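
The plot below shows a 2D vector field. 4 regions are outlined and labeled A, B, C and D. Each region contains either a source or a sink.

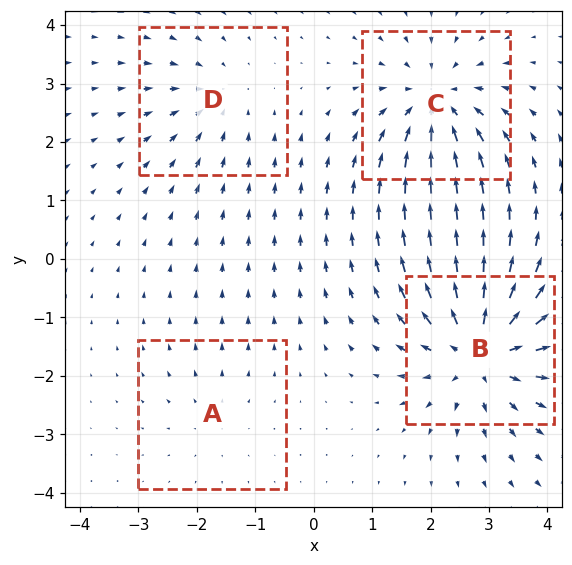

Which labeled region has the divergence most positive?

Divergence at each region's feature centre — A: about +2, B: about +7, C: about -6, D: about -3. Region B is most positive.

B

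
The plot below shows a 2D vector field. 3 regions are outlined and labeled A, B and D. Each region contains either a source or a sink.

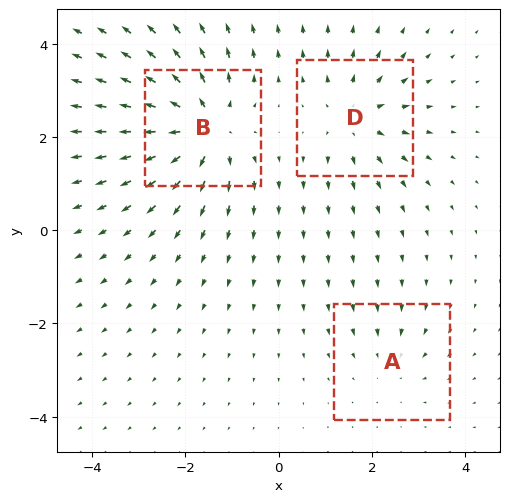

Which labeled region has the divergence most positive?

B

Divergence at each region's feature centre — A: about -2, B: about +5, D: about +4. Region B is most positive.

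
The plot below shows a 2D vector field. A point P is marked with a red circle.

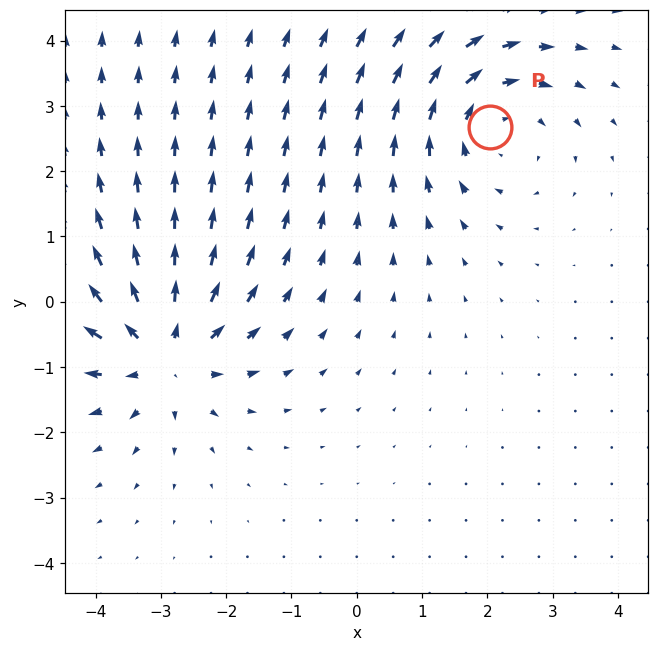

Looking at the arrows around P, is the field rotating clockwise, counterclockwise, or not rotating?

Near P at (2.0, 2.7) the arrows circulate clockwise. The curl (z-component) there is about -3; negative curl means clockwise rotation.

clockwise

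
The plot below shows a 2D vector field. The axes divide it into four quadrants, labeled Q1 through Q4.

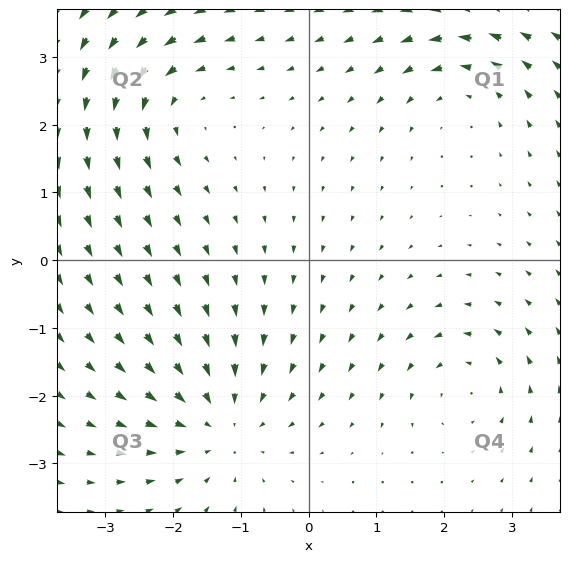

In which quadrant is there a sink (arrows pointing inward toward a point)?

The sink sits at approximately (-1.3, -2.4), which lies in quadrant Q3. The divergence there is about -4, negative as expected for a sink.

Q3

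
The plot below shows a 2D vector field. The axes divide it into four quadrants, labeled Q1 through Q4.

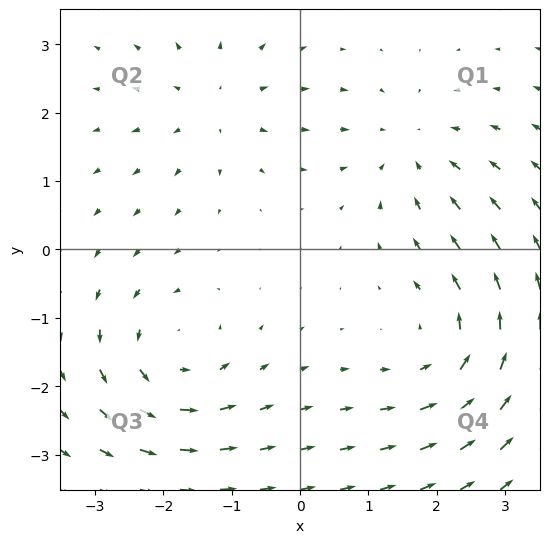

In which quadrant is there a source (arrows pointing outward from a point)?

The source sits at approximately (-1.2, 2.1), which lies in quadrant Q2. The divergence there is about +3, positive as expected for a source.

Q2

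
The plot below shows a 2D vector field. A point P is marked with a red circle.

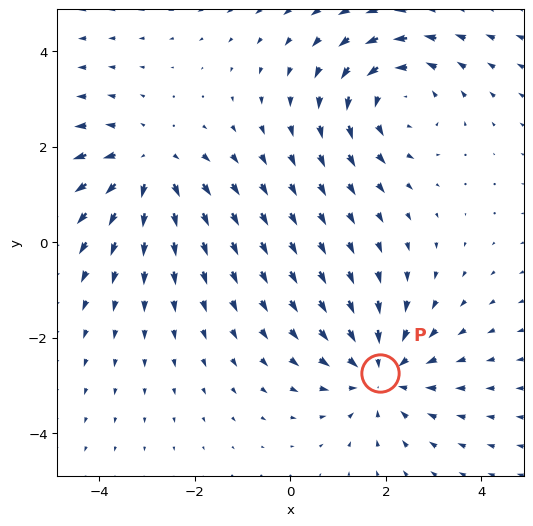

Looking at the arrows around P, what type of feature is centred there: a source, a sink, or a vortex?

sink

At P (1.9, -2.7) the arrows converge inward. Divergence about -3, curl ≈0 — negative divergence with near-zero curl is a sink.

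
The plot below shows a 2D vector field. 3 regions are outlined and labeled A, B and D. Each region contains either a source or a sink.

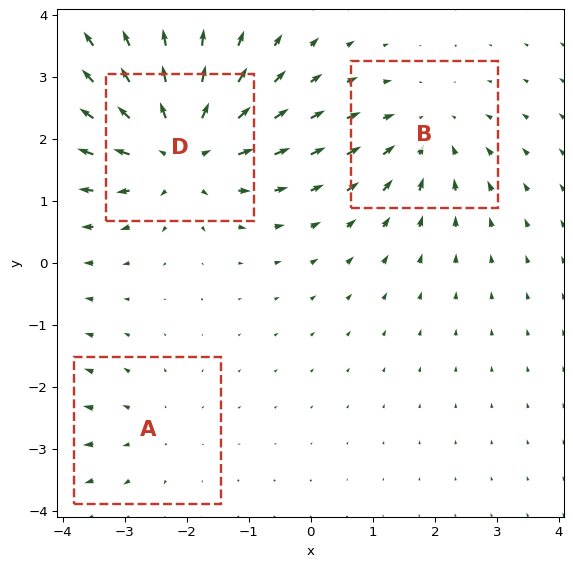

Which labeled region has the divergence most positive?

D

Divergence at each region's feature centre — A: about +2, B: about -3, D: about +5. Region D is most positive.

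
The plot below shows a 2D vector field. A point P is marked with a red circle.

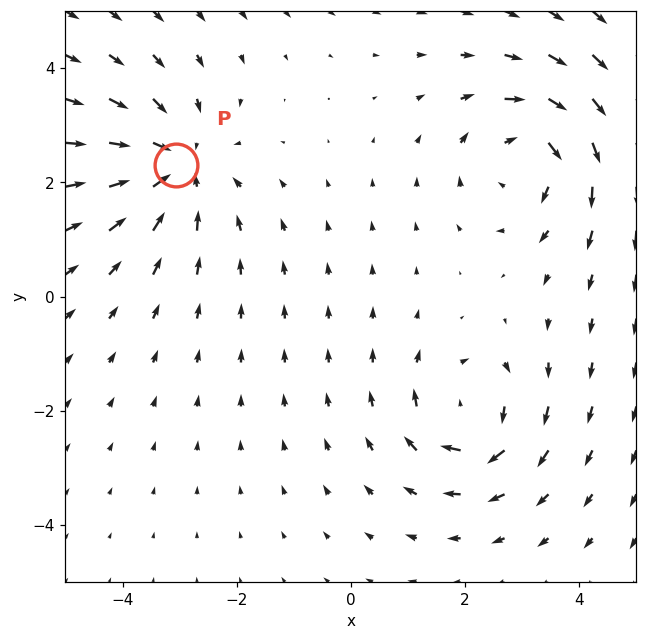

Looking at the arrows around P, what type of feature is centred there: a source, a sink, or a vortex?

sink

At P (-3.1, 2.3) the arrows converge inward. Divergence about -4, curl ≈0 — negative divergence with near-zero curl is a sink.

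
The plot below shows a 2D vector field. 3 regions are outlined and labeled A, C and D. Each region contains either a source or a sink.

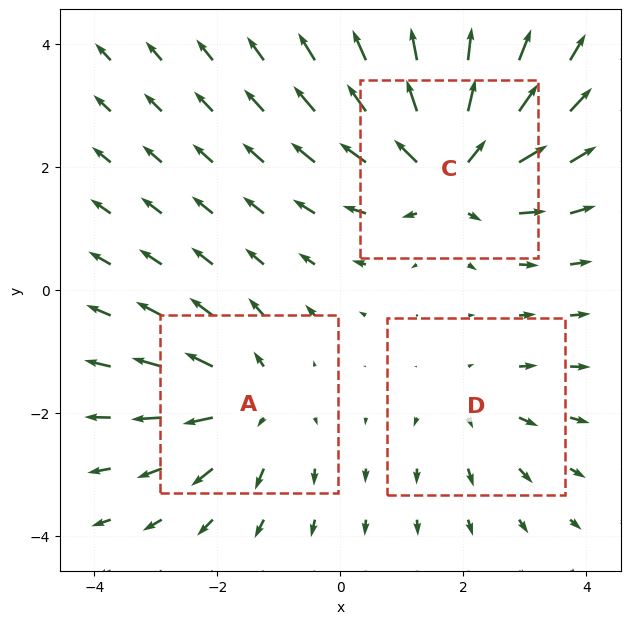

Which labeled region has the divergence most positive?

C

Divergence at each region's feature centre — A: about +3, C: about +5, D: about +2. Region C is most positive.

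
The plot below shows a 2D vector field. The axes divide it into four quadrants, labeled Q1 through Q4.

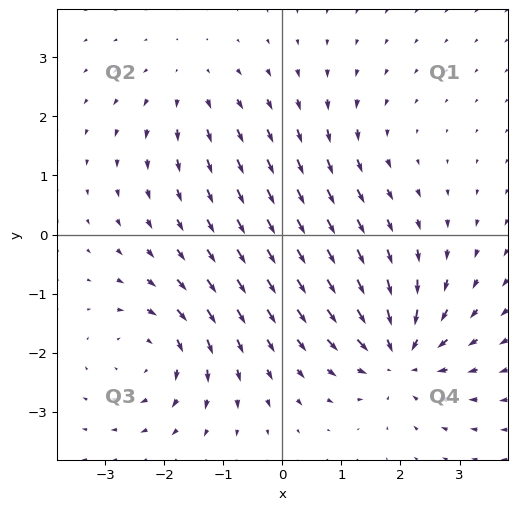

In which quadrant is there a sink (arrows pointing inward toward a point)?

Q4

The sink sits at approximately (2.0, -2.0), which lies in quadrant Q4. The divergence there is about -6, negative as expected for a sink.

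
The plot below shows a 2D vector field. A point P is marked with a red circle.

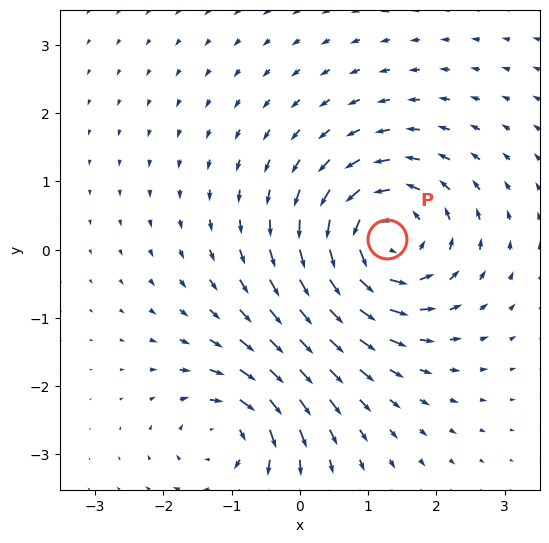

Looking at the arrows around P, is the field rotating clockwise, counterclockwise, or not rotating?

counterclockwise

Near P at (1.3, 0.2) the arrows circulate counterclockwise. The curl (z-component) there is about +5; positive curl means counterclockwise rotation.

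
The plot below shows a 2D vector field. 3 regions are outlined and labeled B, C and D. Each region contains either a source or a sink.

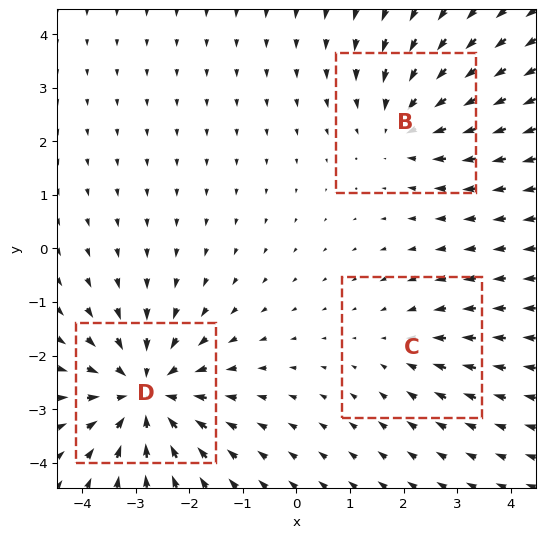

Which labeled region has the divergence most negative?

Divergence at each region's feature centre — B: about -3, C: about -2, D: about -5. Region D is most negative.

D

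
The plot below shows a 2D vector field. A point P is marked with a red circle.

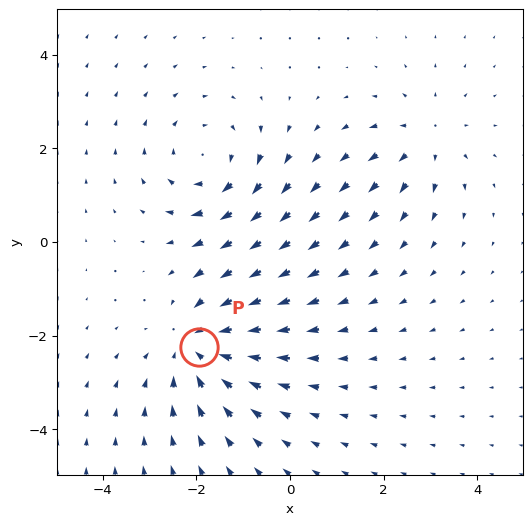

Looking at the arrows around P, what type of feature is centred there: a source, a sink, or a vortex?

At P (-1.9, -2.2) the arrows converge inward. Divergence about -4, curl ≈0 — negative divergence with near-zero curl is a sink.

sink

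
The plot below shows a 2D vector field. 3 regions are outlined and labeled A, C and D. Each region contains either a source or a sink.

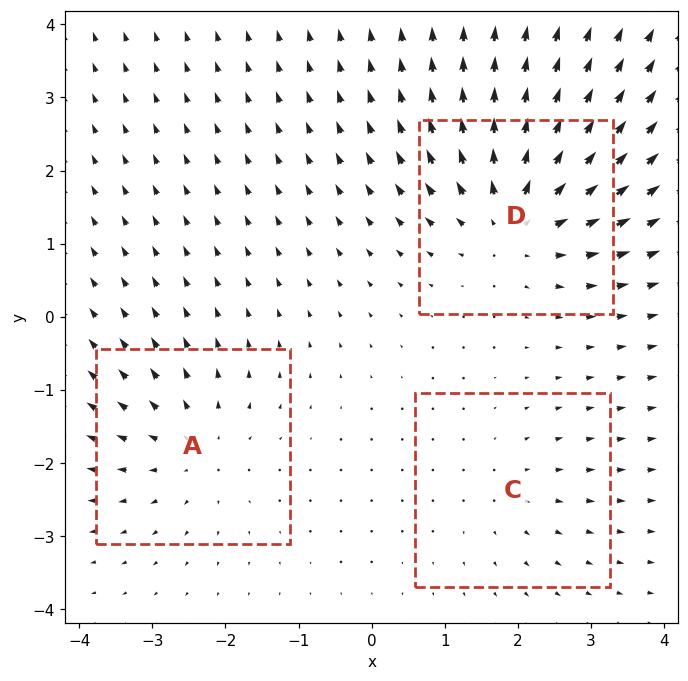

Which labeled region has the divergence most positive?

Divergence at each region's feature centre — A: about +3, C: about +2, D: about +5. Region D is most positive.

D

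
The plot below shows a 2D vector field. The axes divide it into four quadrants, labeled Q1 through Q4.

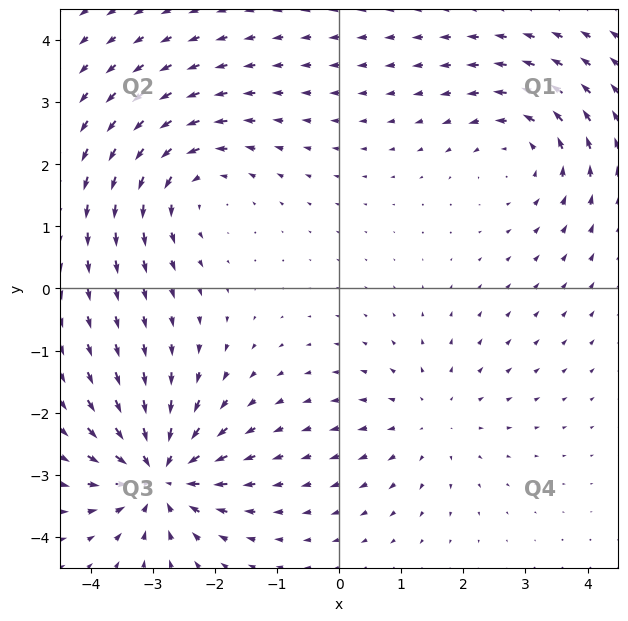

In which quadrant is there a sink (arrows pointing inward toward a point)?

Q3

The sink sits at approximately (-2.9, -3.0), which lies in quadrant Q3. The divergence there is about -5, negative as expected for a sink.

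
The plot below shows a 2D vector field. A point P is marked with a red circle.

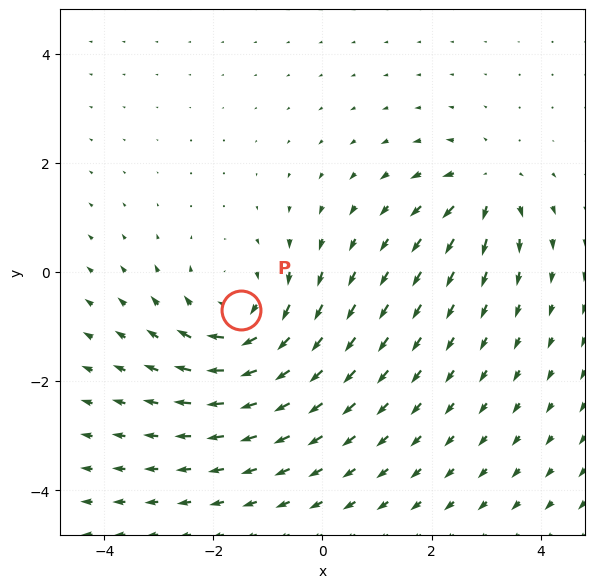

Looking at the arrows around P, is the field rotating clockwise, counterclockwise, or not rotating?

clockwise

Near P at (-1.5, -0.7) the arrows circulate clockwise. The curl (z-component) there is about -4; negative curl means clockwise rotation.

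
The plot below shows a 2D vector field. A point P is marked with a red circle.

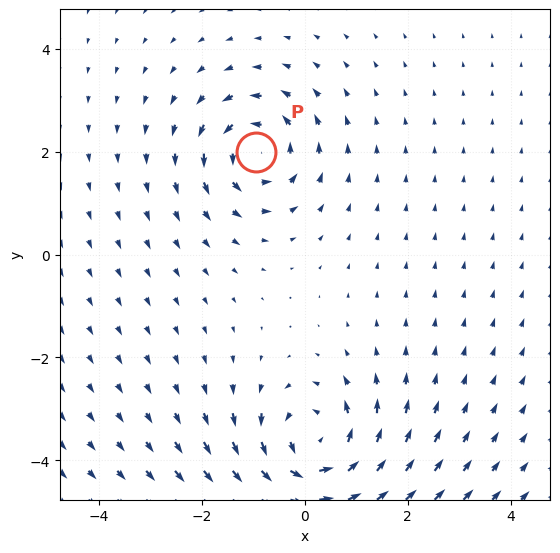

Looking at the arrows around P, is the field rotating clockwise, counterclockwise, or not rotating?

counterclockwise

Near P at (-0.9, 2.0) the arrows circulate counterclockwise. The curl (z-component) there is about +4; positive curl means counterclockwise rotation.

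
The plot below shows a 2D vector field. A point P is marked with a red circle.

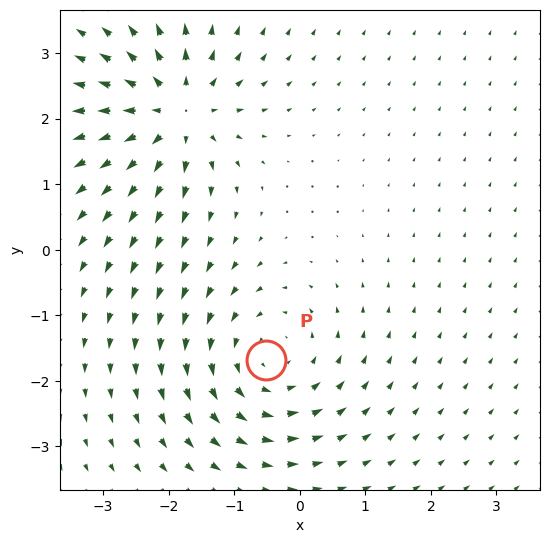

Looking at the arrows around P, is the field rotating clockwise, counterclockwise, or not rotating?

Near P at (-0.5, -1.7) the arrows circulate counterclockwise. The curl (z-component) there is about +4; positive curl means counterclockwise rotation.

counterclockwise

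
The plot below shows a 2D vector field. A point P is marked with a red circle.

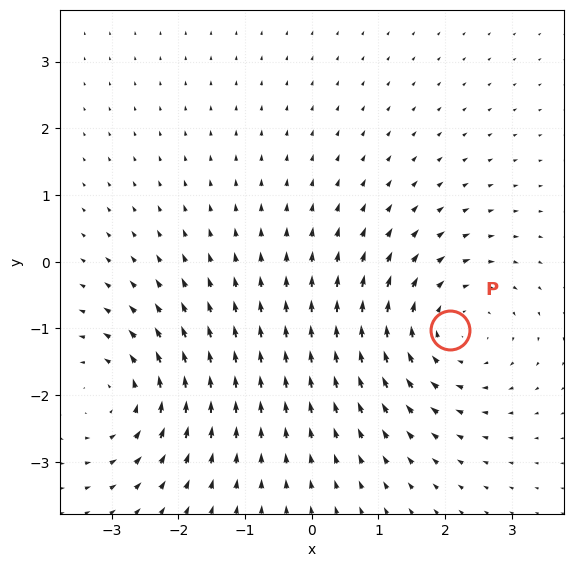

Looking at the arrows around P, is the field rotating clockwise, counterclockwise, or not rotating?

clockwise

Near P at (2.1, -1.0) the arrows circulate clockwise. The curl (z-component) there is about -3; negative curl means clockwise rotation.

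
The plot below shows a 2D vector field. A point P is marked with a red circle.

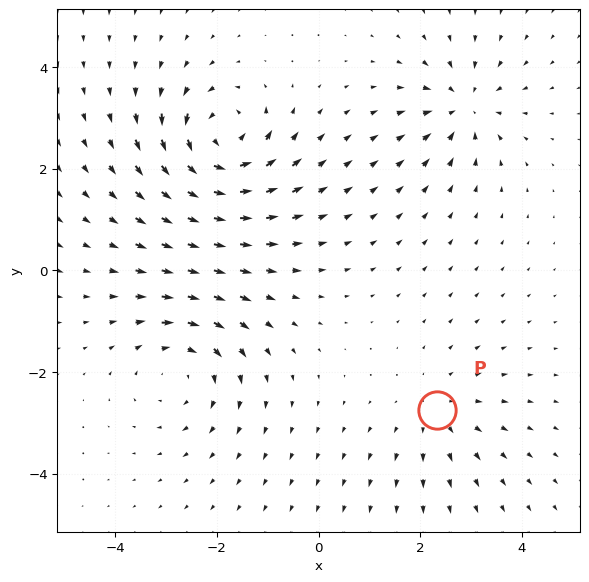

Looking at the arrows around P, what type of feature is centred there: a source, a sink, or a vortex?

source

At P (2.3, -2.7) the arrows spread outward. Divergence about +3, curl ≈0 — positive divergence with near-zero curl is a source.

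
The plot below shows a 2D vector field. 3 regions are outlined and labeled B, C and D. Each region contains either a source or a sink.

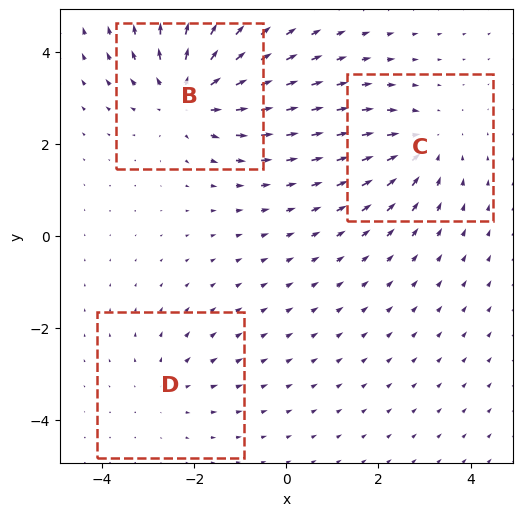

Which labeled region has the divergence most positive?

Divergence at each region's feature centre — B: about +4, C: about -3, D: about +2. Region B is most positive.

B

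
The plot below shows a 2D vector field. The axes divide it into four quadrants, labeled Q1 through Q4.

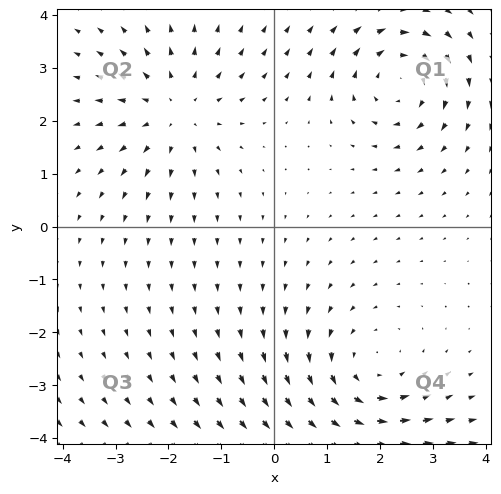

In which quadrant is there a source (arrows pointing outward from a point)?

The source sits at approximately (-1.9, 2.2), which lies in quadrant Q2. The divergence there is about +2, positive as expected for a source.

Q2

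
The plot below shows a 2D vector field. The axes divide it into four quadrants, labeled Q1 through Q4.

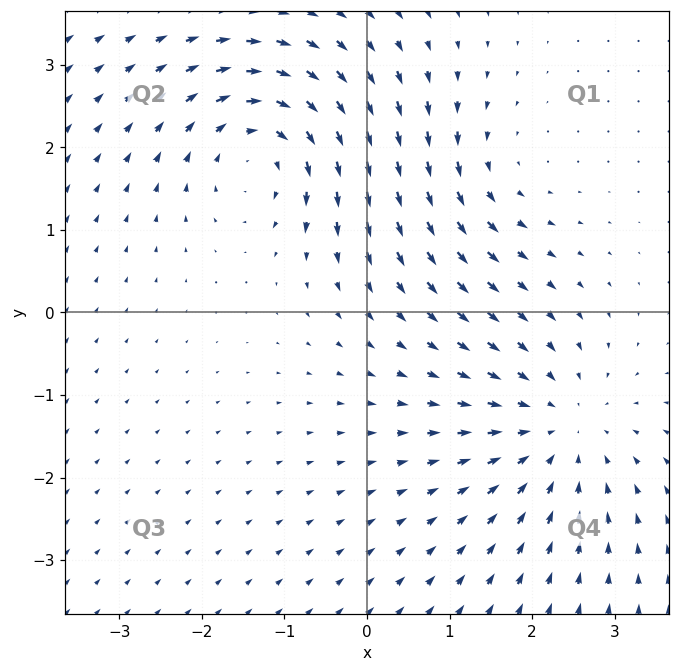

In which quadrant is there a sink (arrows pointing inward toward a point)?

The sink sits at approximately (2.3, -1.4), which lies in quadrant Q4. The divergence there is about -4, negative as expected for a sink.

Q4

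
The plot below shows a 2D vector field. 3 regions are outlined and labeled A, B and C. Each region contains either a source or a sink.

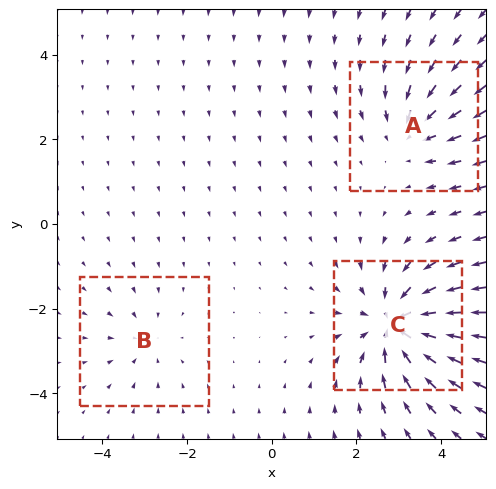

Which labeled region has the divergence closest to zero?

Divergence at each region's feature centre — A: about -3, B: about -2, C: about -6. Region B is closest to zero.

B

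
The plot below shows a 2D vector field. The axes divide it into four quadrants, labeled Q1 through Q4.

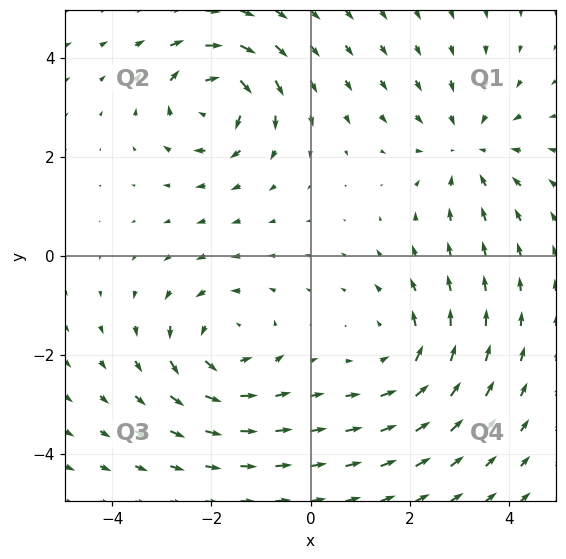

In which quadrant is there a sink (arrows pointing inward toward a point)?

The sink sits at approximately (3.2, 2.2), which lies in quadrant Q1. The divergence there is about -4, negative as expected for a sink.

Q1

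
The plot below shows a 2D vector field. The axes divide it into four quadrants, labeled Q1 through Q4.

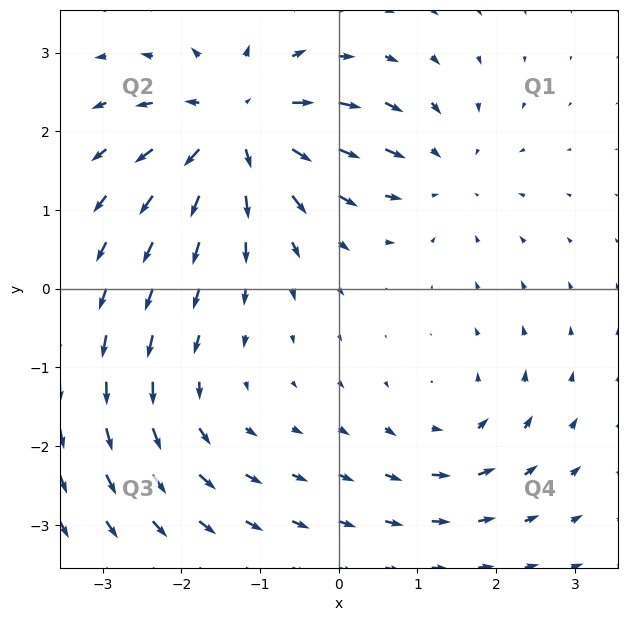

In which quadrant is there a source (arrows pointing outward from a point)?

The source sits at approximately (-1.3, 2.1), which lies in quadrant Q2. The divergence there is about +6, positive as expected for a source.

Q2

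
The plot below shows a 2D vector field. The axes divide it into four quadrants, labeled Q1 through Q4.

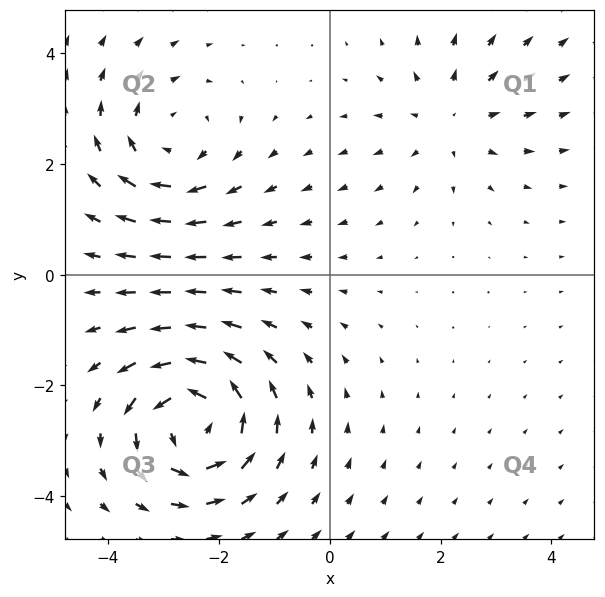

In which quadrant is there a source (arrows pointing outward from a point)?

Q1

The source sits at approximately (2.2, 2.8), which lies in quadrant Q1. The divergence there is about +2, positive as expected for a source.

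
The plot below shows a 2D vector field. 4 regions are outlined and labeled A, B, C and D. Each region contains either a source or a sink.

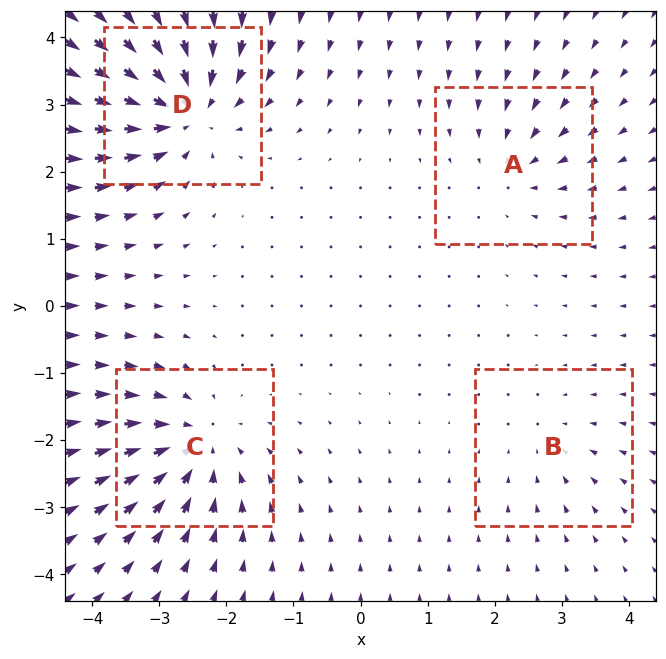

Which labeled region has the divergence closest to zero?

Divergence at each region's feature centre — A: about -4, B: about -2, C: about -6, D: about -8. Region B is closest to zero.

B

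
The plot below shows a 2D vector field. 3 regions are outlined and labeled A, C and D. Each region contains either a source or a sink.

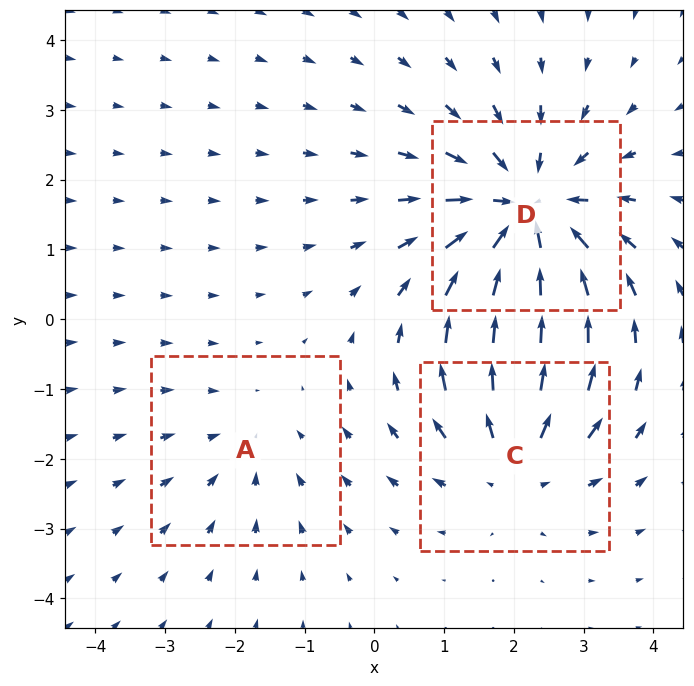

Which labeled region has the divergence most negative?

Divergence at each region's feature centre — A: about -2, C: about +3, D: about -4. Region D is most negative.

D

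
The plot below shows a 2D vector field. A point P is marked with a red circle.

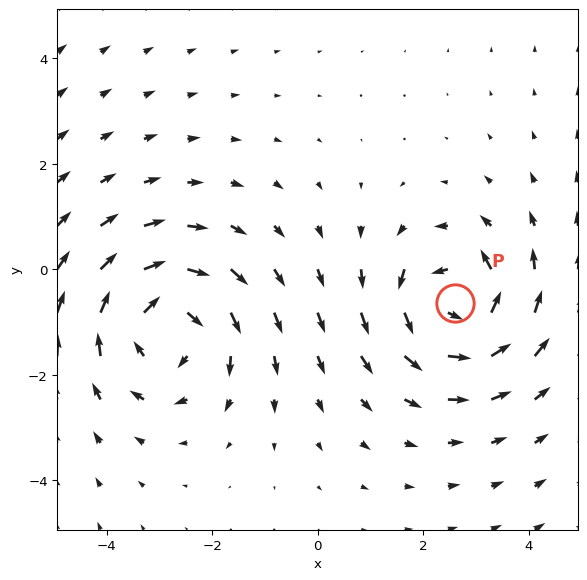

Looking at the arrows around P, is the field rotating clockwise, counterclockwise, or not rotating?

counterclockwise

Near P at (2.6, -0.6) the arrows circulate counterclockwise. The curl (z-component) there is about +5; positive curl means counterclockwise rotation.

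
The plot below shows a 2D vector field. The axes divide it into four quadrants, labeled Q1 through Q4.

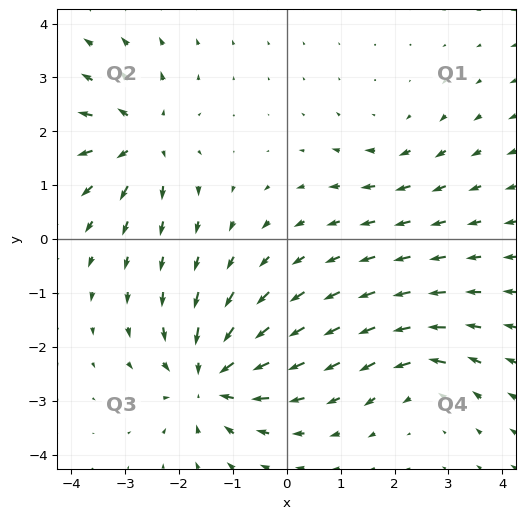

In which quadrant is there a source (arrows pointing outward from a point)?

Q2

The source sits at approximately (-2.7, 1.8), which lies in quadrant Q2. The divergence there is about +5, positive as expected for a source.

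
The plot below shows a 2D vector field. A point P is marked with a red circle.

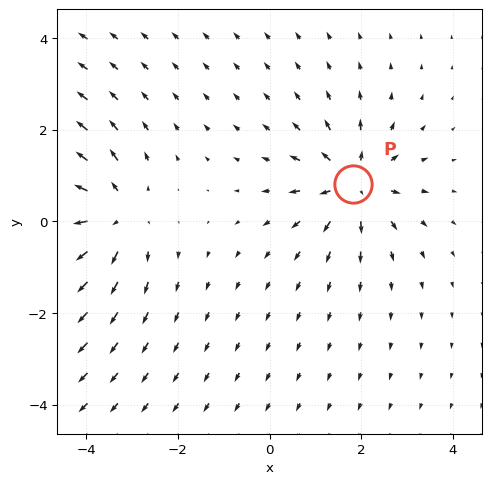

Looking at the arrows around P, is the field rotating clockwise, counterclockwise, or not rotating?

Near P at (1.8, 0.8) the arrows show no circulation. The curl there is ≈0.

not rotating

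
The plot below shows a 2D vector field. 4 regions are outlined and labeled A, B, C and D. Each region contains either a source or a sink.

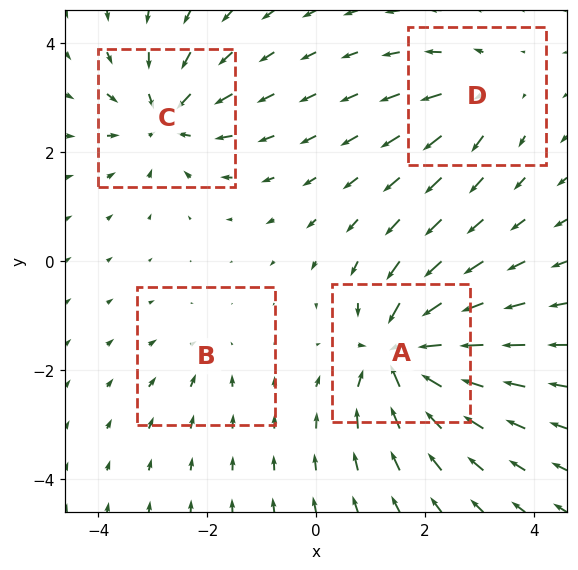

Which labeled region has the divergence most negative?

Divergence at each region's feature centre — A: about -9, B: about -3, C: about -6, D: about +4. Region A is most negative.

A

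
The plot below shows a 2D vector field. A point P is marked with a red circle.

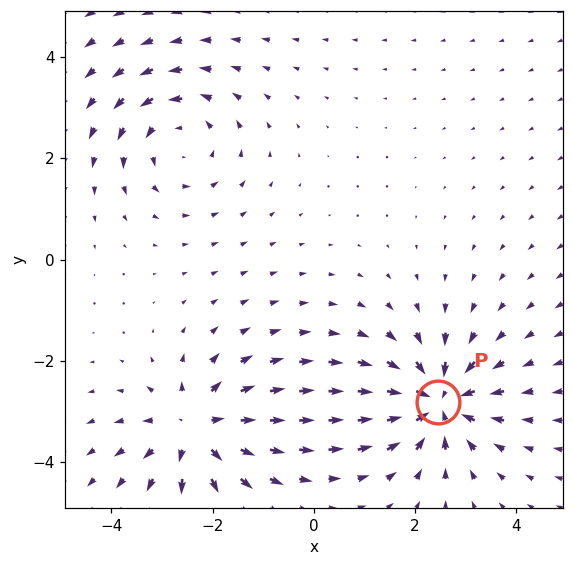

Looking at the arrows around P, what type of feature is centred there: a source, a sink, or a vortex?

At P (2.5, -2.8) the arrows converge inward. Divergence about -5, curl ≈0 — negative divergence with near-zero curl is a sink.

sink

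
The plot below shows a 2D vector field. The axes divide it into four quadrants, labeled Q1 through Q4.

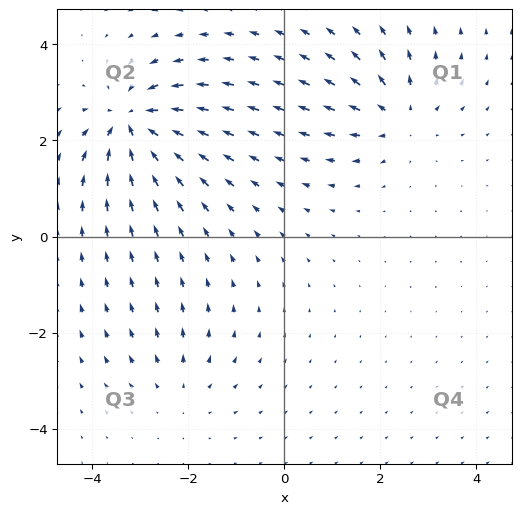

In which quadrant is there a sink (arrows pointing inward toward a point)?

Q2

The sink sits at approximately (-3.2, 2.4), which lies in quadrant Q2. The divergence there is about -7, negative as expected for a sink.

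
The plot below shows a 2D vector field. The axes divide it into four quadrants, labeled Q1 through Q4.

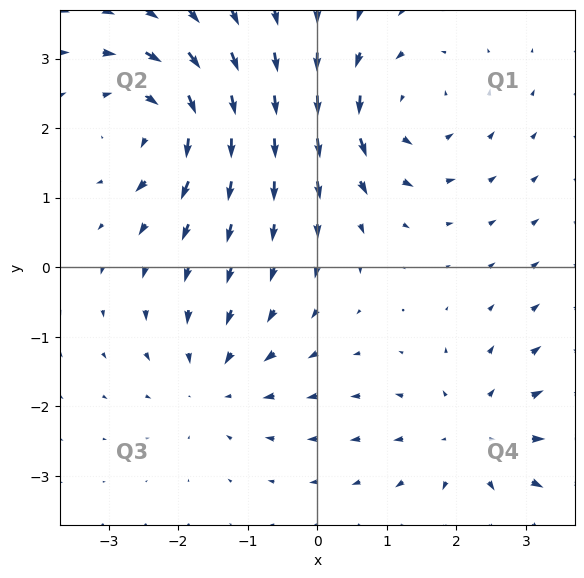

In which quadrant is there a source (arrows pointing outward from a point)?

The source sits at approximately (2.3, -2.5), which lies in quadrant Q4. The divergence there is about +4, positive as expected for a source.

Q4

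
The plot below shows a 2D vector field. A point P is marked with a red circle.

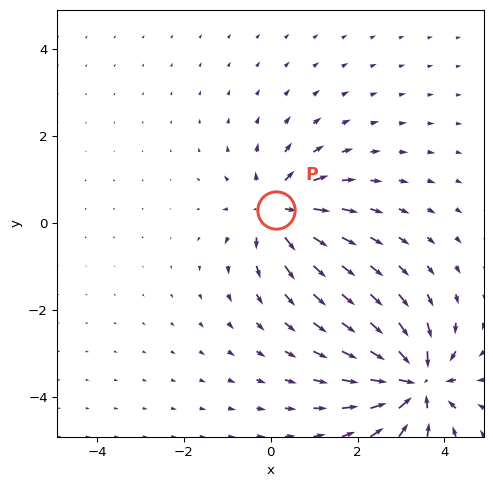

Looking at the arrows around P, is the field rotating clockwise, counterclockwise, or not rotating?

not rotating

Near P at (0.1, 0.3) the arrows show no circulation. The curl there is ≈0.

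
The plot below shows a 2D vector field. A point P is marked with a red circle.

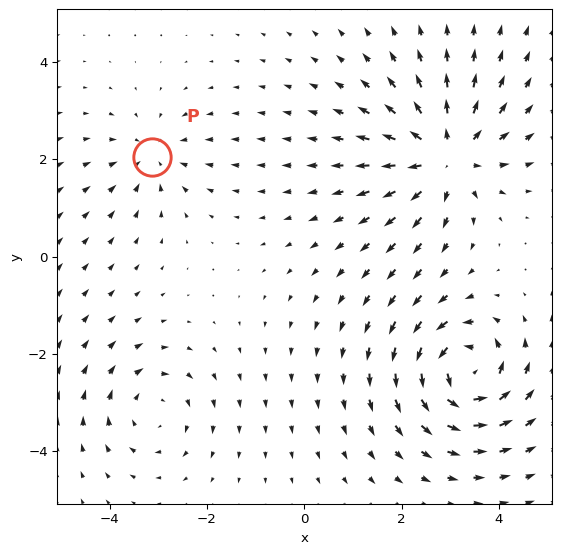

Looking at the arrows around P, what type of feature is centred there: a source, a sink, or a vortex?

At P (-3.1, 2.1) the arrows converge inward. Divergence about -3, curl ≈0 — negative divergence with near-zero curl is a sink.

sink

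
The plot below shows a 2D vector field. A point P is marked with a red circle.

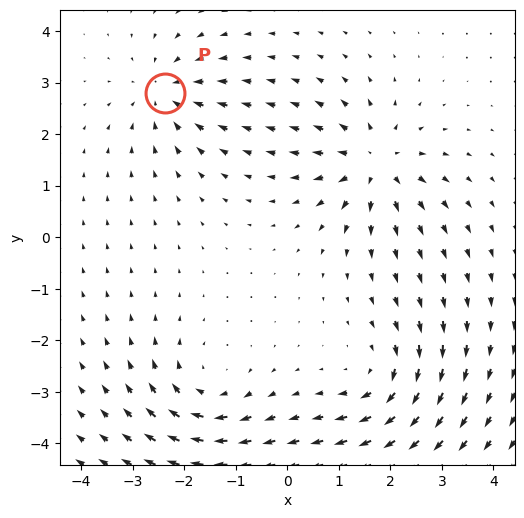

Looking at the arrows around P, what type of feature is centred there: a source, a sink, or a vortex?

At P (-2.4, 2.8) the arrows converge inward. Divergence about -5, curl ≈0 — negative divergence with near-zero curl is a sink.

sink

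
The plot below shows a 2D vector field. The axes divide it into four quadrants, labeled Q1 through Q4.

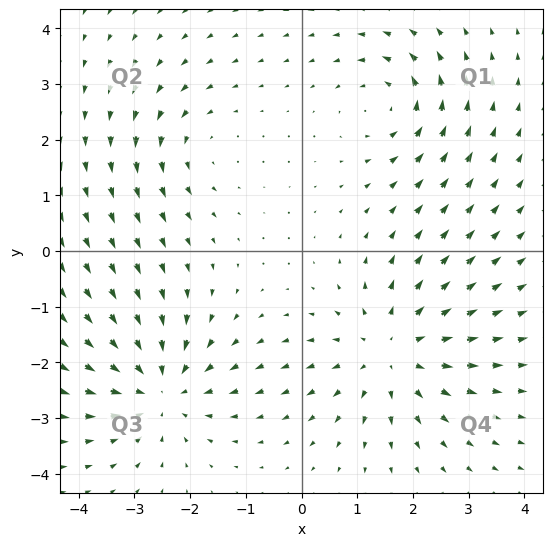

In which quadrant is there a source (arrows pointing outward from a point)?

The source sits at approximately (1.6, -1.8), which lies in quadrant Q4. The divergence there is about +4, positive as expected for a source.

Q4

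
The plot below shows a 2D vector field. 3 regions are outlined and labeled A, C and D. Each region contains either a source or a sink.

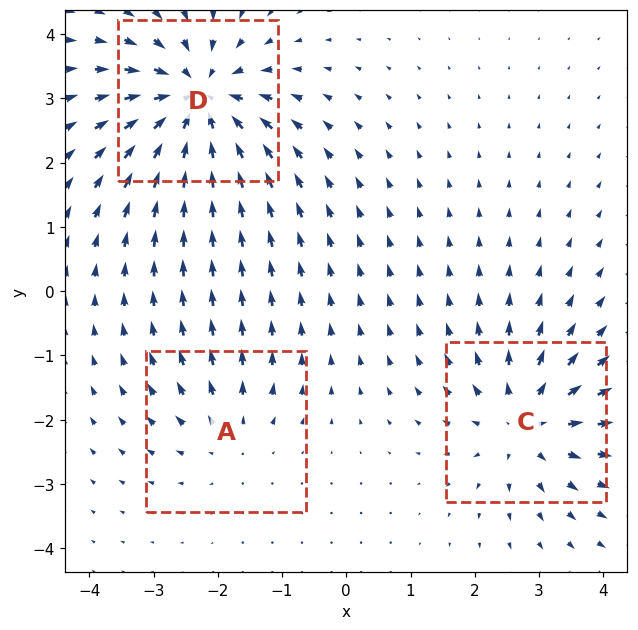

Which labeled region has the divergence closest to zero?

A

Divergence at each region's feature centre — A: about +2, C: about +4, D: about -5. Region A is closest to zero.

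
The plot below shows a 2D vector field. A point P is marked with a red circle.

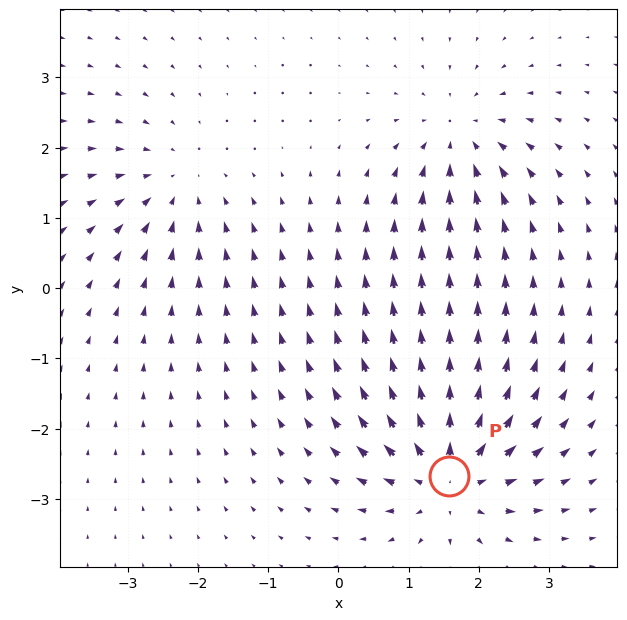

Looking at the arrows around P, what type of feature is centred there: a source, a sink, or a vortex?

At P (1.6, -2.7) the arrows spread outward. Divergence about +6, curl ≈0 — positive divergence with near-zero curl is a source.

source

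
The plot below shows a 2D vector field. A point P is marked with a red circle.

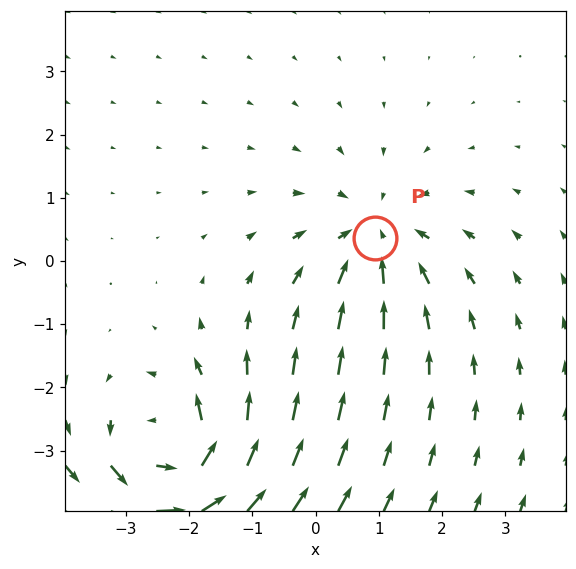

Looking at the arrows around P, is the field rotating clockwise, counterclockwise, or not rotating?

Near P at (0.9, 0.4) the arrows show no circulation. The curl there is ≈0.

not rotating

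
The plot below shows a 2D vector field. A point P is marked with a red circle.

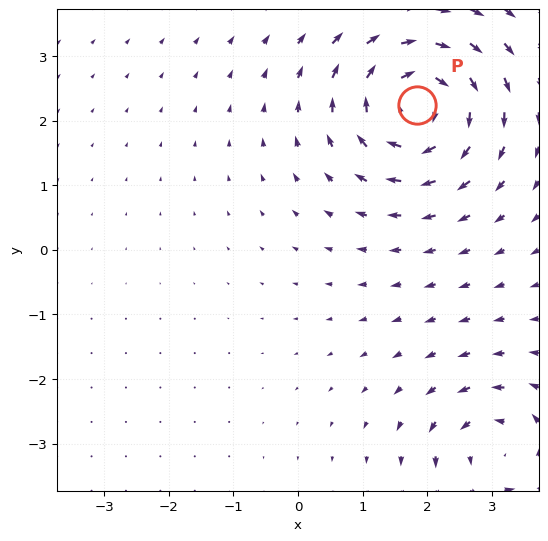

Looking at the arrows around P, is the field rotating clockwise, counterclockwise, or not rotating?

Near P at (1.8, 2.2) the arrows circulate clockwise. The curl (z-component) there is about -6; negative curl means clockwise rotation.

clockwise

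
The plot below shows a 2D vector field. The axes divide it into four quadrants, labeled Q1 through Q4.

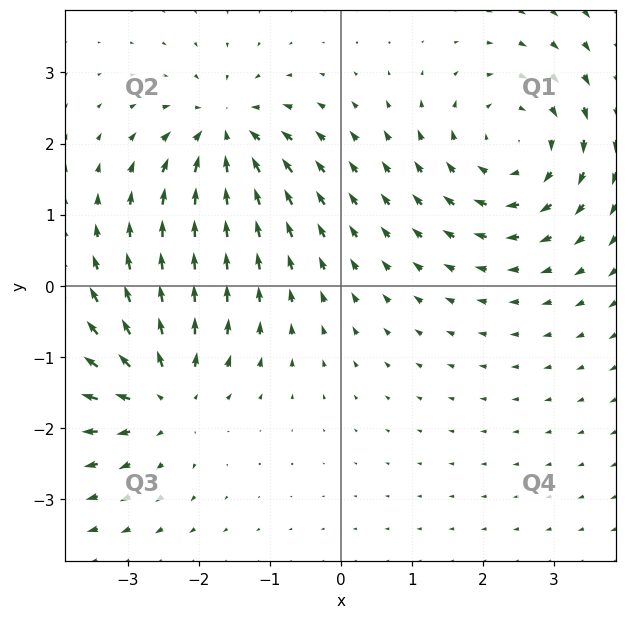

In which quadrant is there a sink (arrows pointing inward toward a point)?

Q2

The sink sits at approximately (-1.6, 2.1), which lies in quadrant Q2. The divergence there is about -6, negative as expected for a sink.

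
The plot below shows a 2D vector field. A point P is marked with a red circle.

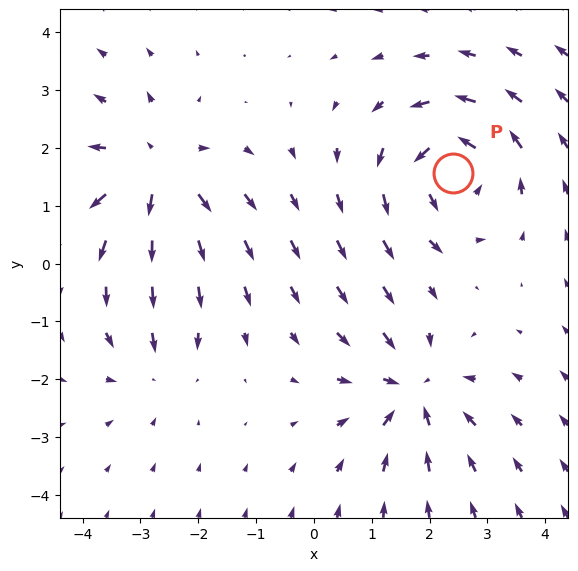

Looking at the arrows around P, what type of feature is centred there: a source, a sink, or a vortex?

vortex

At P (2.4, 1.6) the arrows circulate counterclockwise. Divergence ≈0, curl about +6 — near-zero divergence with nonzero curl is a vortex.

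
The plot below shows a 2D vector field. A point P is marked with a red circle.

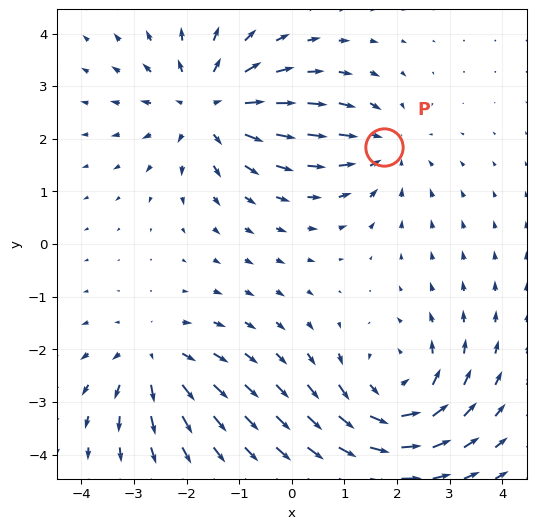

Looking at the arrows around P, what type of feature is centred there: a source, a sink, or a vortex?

sink

At P (1.8, 1.8) the arrows converge inward. Divergence about -3, curl ≈0 — negative divergence with near-zero curl is a sink.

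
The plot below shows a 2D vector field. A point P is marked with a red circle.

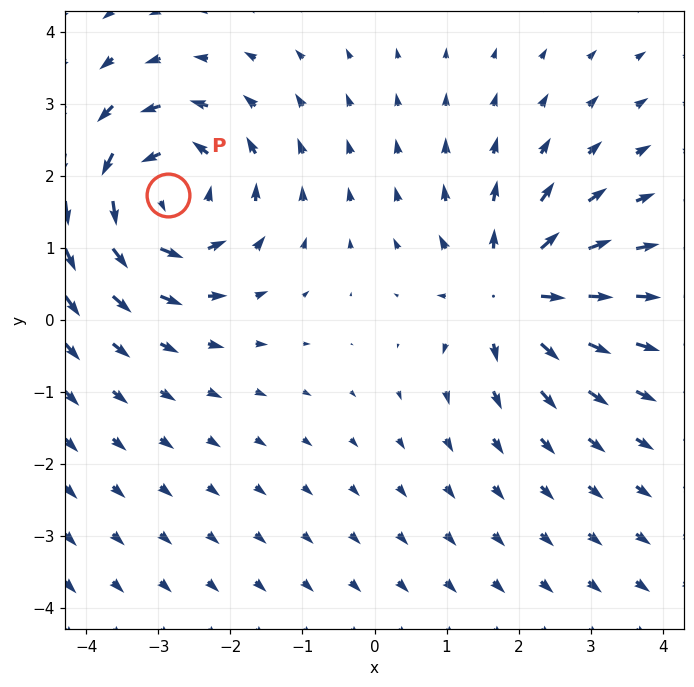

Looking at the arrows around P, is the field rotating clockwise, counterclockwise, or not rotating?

counterclockwise

Near P at (-2.9, 1.7) the arrows circulate counterclockwise. The curl (z-component) there is about +4; positive curl means counterclockwise rotation.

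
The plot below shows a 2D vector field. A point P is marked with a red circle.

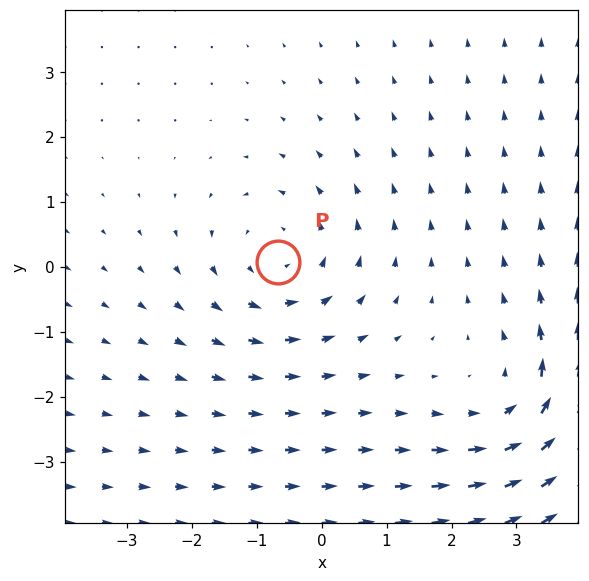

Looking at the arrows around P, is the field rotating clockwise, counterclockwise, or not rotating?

Near P at (-0.7, 0.1) the arrows circulate counterclockwise. The curl (z-component) there is about +2; positive curl means counterclockwise rotation.

counterclockwise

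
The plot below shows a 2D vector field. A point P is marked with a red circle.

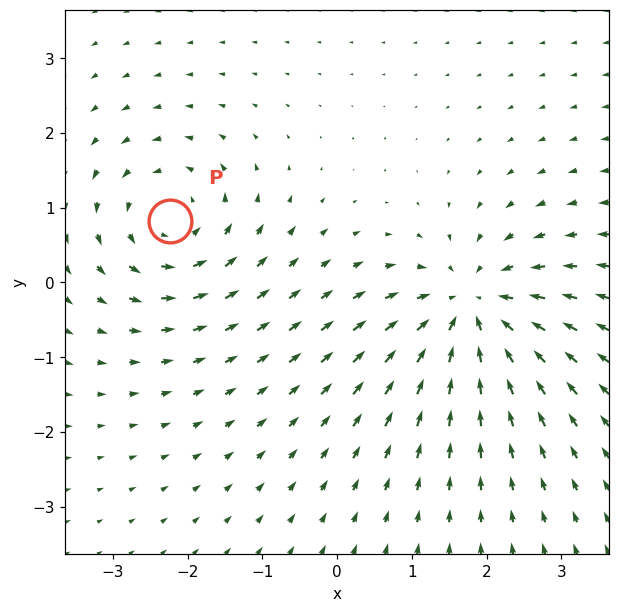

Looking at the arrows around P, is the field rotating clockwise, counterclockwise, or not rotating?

counterclockwise

Near P at (-2.2, 0.8) the arrows circulate counterclockwise. The curl (z-component) there is about +4; positive curl means counterclockwise rotation.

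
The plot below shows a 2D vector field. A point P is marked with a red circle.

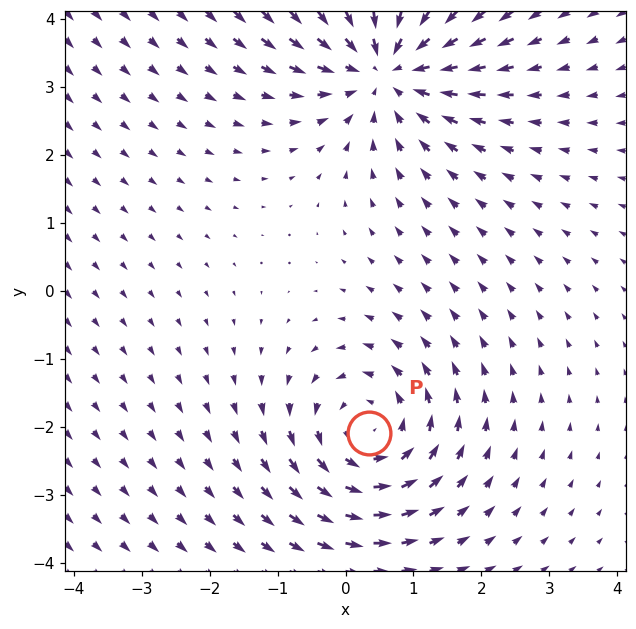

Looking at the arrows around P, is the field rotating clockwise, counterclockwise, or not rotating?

Near P at (0.3, -2.1) the arrows circulate counterclockwise. The curl (z-component) there is about +4; positive curl means counterclockwise rotation.

counterclockwise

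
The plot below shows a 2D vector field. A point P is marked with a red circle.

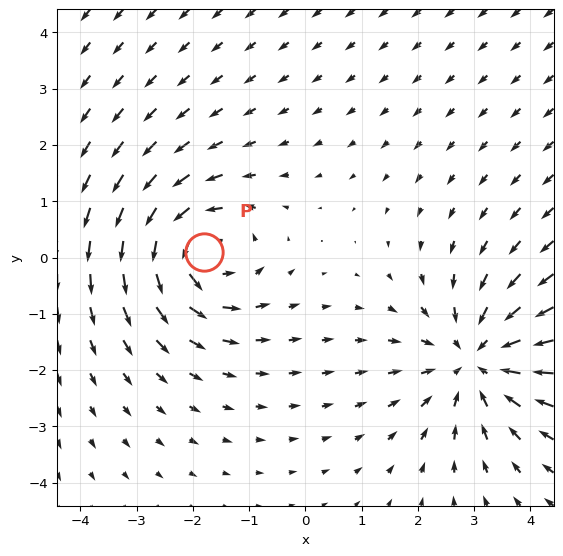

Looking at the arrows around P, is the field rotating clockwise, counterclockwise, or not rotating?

counterclockwise

Near P at (-1.8, 0.1) the arrows circulate counterclockwise. The curl (z-component) there is about +4; positive curl means counterclockwise rotation.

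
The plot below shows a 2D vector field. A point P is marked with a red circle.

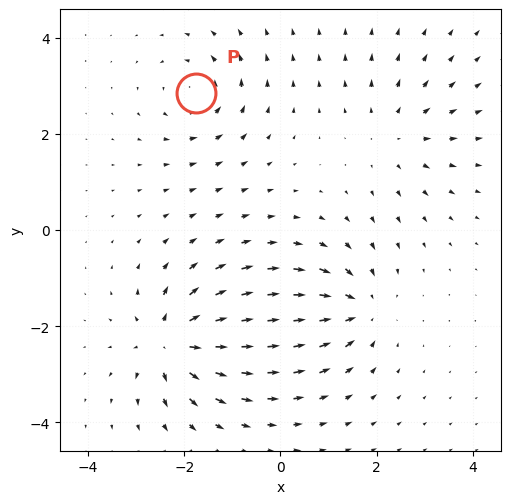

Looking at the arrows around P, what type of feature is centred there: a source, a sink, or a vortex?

At P (-1.8, 2.8) the arrows circulate counterclockwise. Divergence ≈0, curl about +4 — near-zero divergence with nonzero curl is a vortex.

vortex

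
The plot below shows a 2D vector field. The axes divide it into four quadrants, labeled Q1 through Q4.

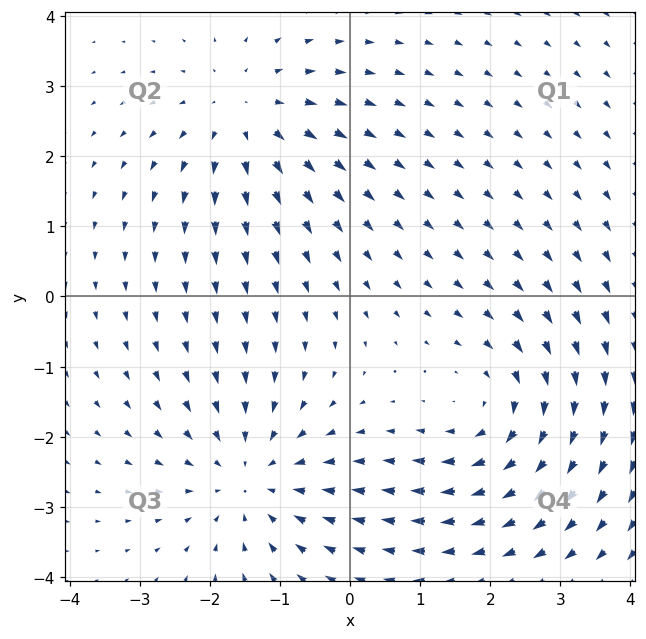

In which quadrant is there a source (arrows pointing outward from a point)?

Q2

The source sits at approximately (-1.5, 2.6), which lies in quadrant Q2. The divergence there is about +3, positive as expected for a source.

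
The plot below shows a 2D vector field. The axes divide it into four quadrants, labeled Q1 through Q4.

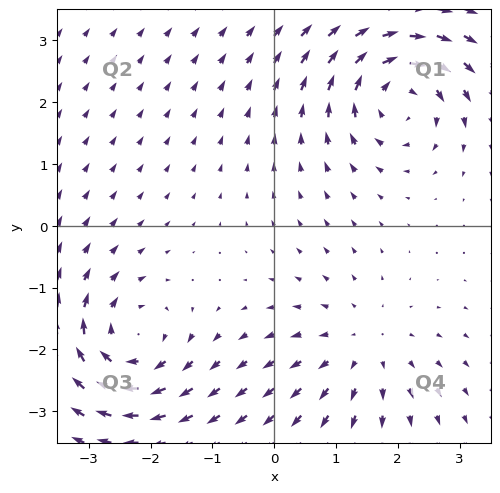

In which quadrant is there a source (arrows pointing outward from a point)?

The source sits at approximately (1.4, -2.0), which lies in quadrant Q4. The divergence there is about +3, positive as expected for a source.

Q4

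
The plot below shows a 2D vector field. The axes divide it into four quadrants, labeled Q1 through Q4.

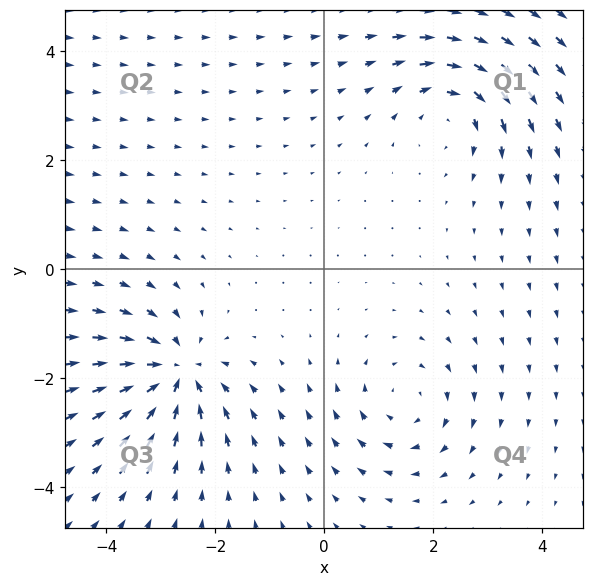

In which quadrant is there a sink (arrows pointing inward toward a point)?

Q3

The sink sits at approximately (-2.7, -1.9), which lies in quadrant Q3. The divergence there is about -6, negative as expected for a sink.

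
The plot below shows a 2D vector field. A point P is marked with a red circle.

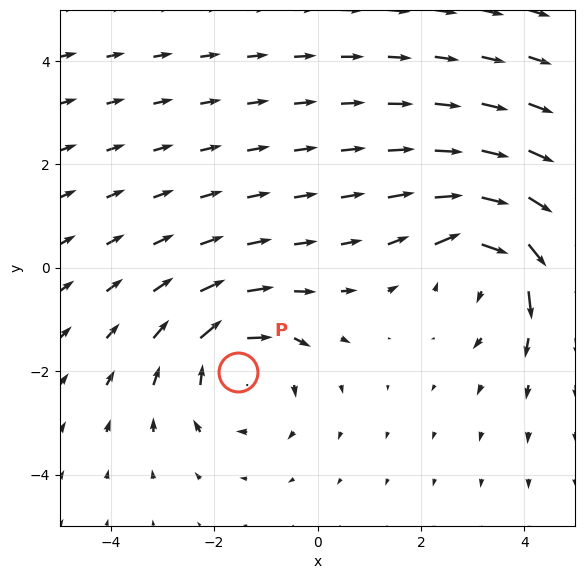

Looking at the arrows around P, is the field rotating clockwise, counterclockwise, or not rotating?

Near P at (-1.5, -2.0) the arrows circulate clockwise. The curl (z-component) there is about -4; negative curl means clockwise rotation.

clockwise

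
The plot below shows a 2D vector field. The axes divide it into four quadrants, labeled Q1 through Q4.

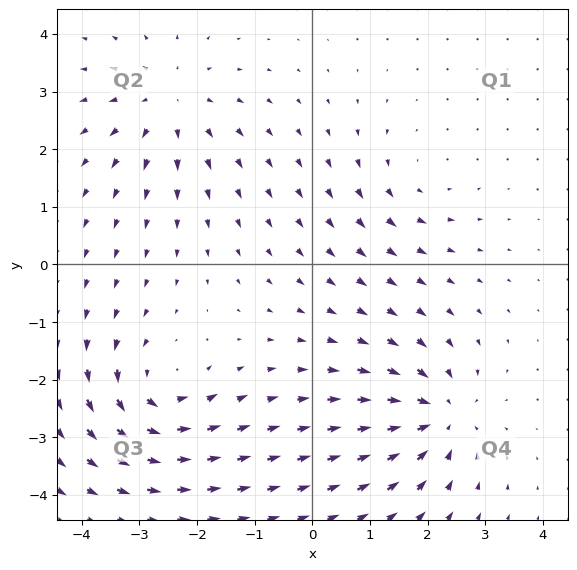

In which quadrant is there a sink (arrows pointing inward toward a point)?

The sink sits at approximately (2.2, -2.6), which lies in quadrant Q4. The divergence there is about -5, negative as expected for a sink.

Q4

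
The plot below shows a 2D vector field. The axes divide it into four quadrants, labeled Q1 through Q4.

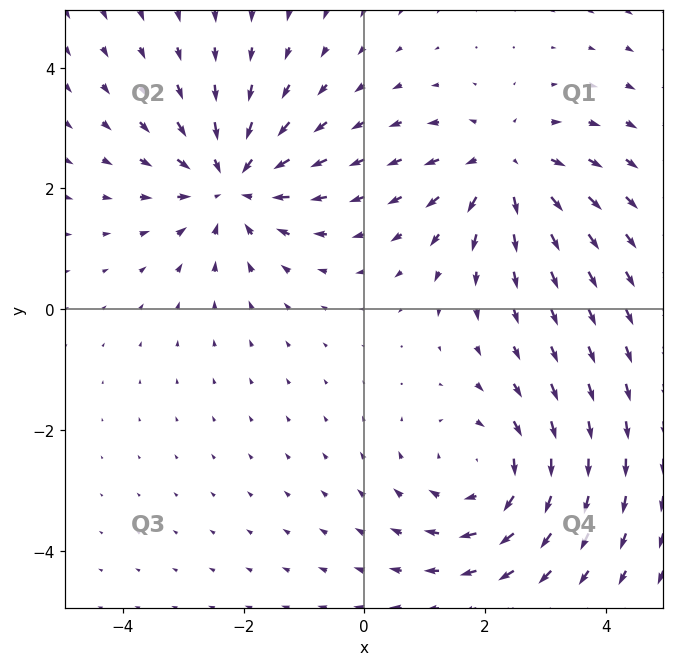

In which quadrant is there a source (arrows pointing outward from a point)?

Q1

The source sits at approximately (2.3, 2.4), which lies in quadrant Q1. The divergence there is about +3, positive as expected for a source.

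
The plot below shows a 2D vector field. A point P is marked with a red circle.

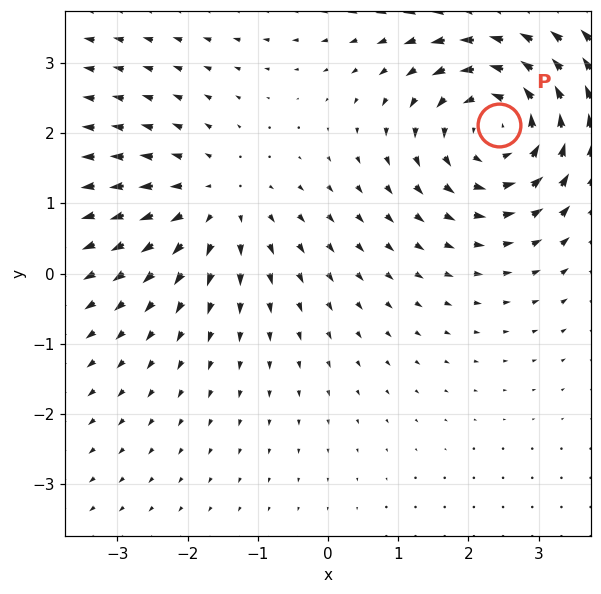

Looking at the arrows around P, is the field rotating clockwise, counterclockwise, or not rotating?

counterclockwise

Near P at (2.4, 2.1) the arrows circulate counterclockwise. The curl (z-component) there is about +5; positive curl means counterclockwise rotation.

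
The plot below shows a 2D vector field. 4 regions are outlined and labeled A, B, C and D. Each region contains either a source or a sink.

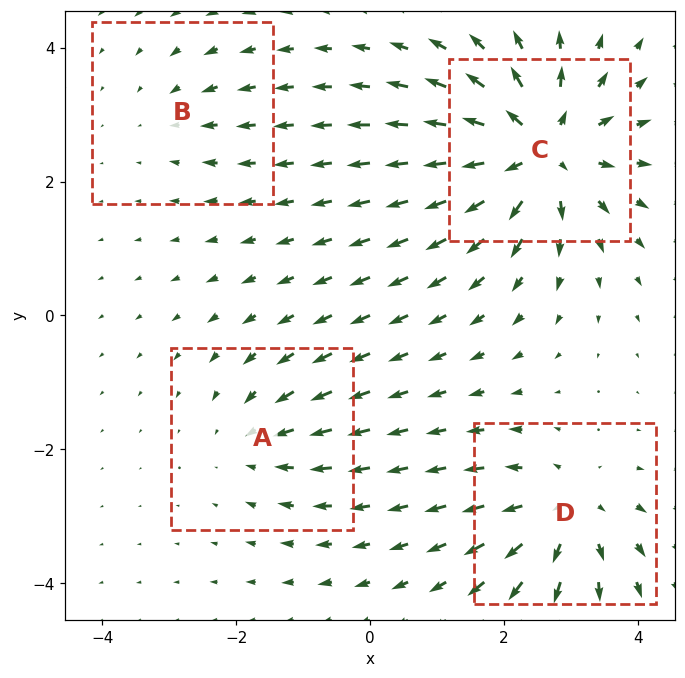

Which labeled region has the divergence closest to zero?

Divergence at each region's feature centre — A: about -3, B: about -2, C: about +8, D: about +5. Region B is closest to zero.

B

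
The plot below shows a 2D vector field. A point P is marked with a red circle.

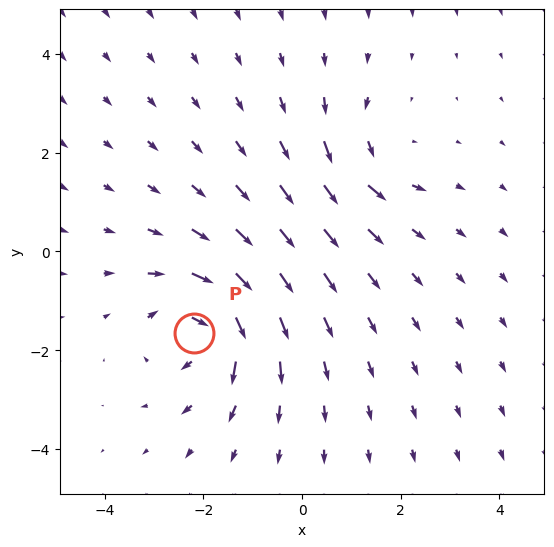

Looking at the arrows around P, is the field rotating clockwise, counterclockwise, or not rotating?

clockwise

Near P at (-2.2, -1.6) the arrows circulate clockwise. The curl (z-component) there is about -5; negative curl means clockwise rotation.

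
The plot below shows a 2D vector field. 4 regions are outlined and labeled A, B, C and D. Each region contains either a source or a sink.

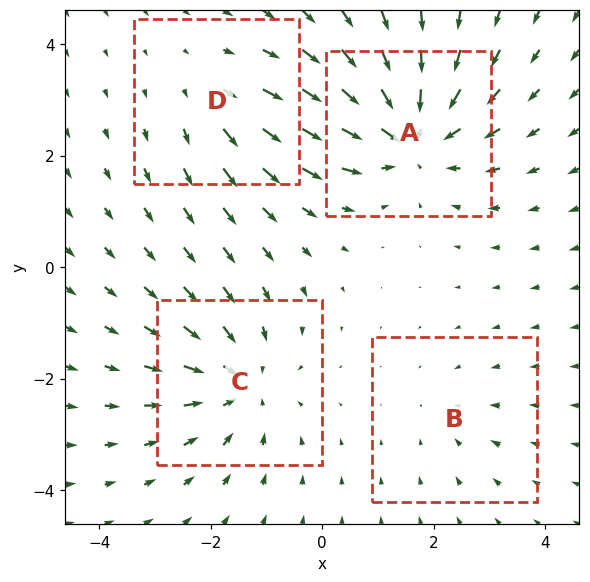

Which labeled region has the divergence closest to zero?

B

Divergence at each region's feature centre — A: about -6, B: about -2, C: about -4, D: about +3. Region B is closest to zero.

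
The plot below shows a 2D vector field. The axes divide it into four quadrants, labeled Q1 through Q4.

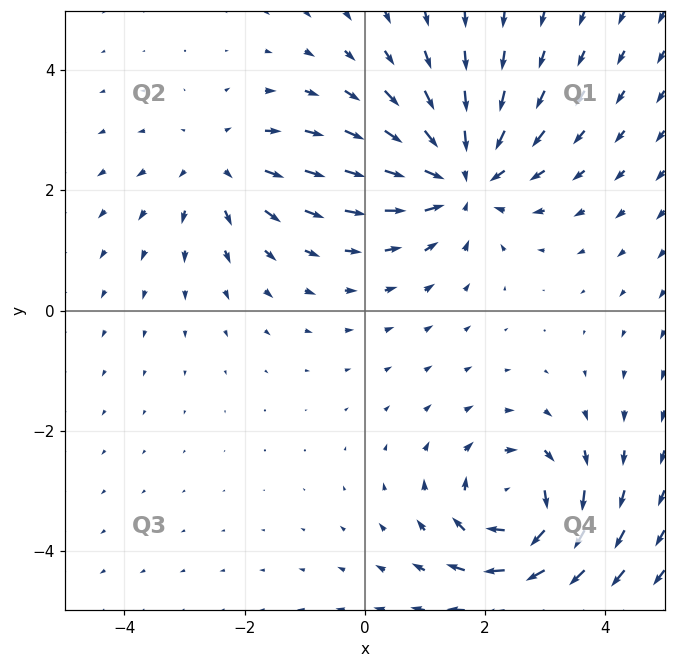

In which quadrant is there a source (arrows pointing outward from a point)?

Q2

The source sits at approximately (-2.4, 2.4), which lies in quadrant Q2. The divergence there is about +3, positive as expected for a source.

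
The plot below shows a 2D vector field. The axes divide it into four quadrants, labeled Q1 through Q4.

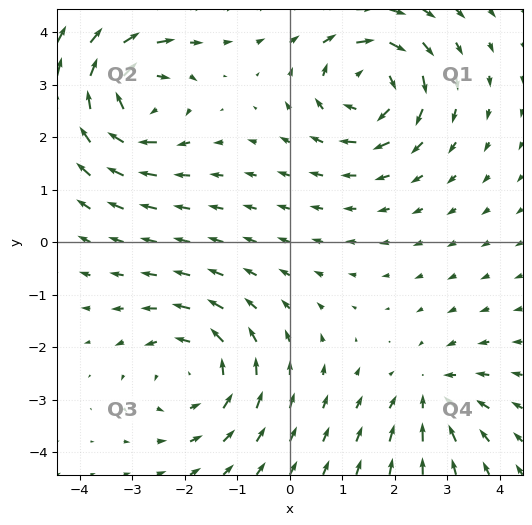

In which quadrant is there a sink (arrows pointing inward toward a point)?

The sink sits at approximately (2.7, -2.9), which lies in quadrant Q4. The divergence there is about -4, negative as expected for a sink.

Q4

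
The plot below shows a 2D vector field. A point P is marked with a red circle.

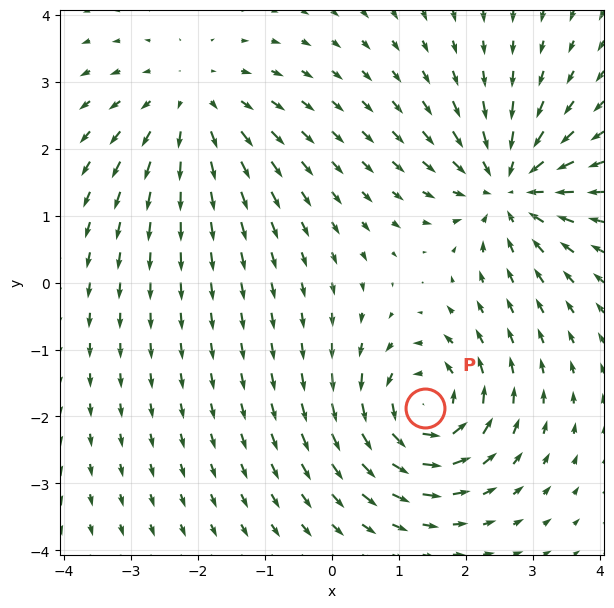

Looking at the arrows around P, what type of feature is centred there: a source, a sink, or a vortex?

vortex

At P (1.4, -1.9) the arrows circulate counterclockwise. Divergence ≈0, curl about +7 — near-zero divergence with nonzero curl is a vortex.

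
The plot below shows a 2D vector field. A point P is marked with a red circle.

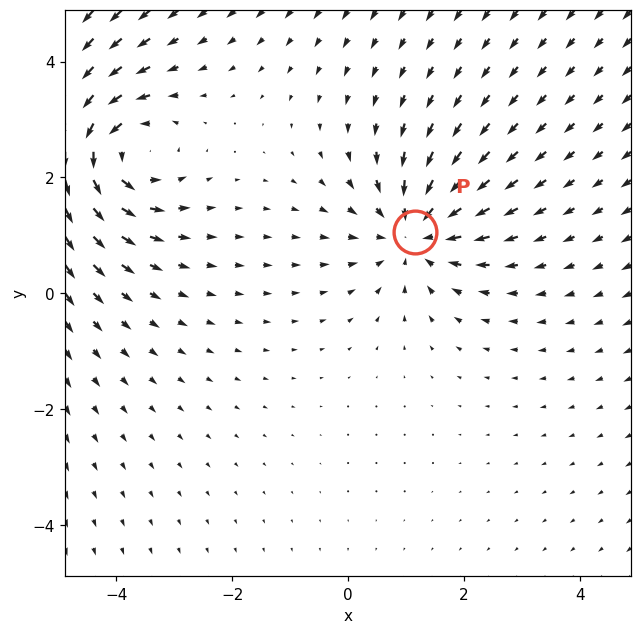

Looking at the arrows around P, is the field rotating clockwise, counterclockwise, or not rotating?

Near P at (1.2, 1.1) the arrows show no circulation. The curl there is ≈0.

not rotating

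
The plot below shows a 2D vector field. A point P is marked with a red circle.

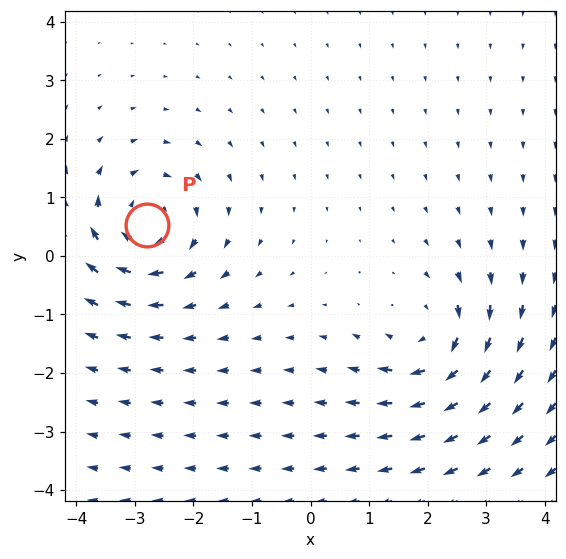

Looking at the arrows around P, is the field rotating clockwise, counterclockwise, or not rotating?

clockwise

Near P at (-2.8, 0.5) the arrows circulate clockwise. The curl (z-component) there is about -6; negative curl means clockwise rotation.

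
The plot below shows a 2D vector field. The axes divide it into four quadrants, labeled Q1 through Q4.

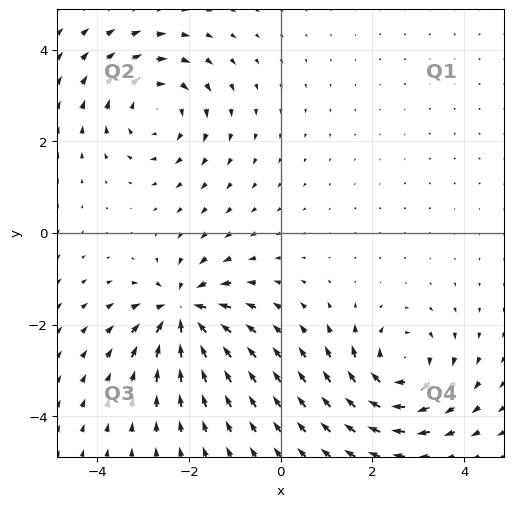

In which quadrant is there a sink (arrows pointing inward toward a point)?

The sink sits at approximately (-2.1, -1.7), which lies in quadrant Q3. The divergence there is about -7, negative as expected for a sink.

Q3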